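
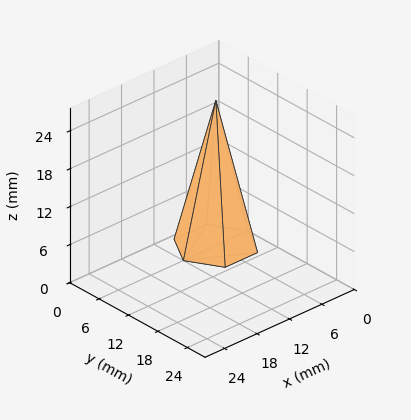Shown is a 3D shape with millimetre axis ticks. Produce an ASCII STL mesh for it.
Reading the render: the shape is a regular 6-sided pyramid, base circumscribed radius ≈ 6 mm, apex at z ≈ 23 mm (dimensions read to the nearest mm from the axis ticks). For the STL, each face is triangulated and given an outward normal.

solid part
  facet normal 0.0000 0.0000 -1.0000
    outer loop
      vertex 3.00 11.20 0.00
      vertex 9.00 11.20 0.00
      vertex 12.00 6.00 0.00
    endloop
  endfacet
  facet normal 0.0000 0.0000 -1.0000
    outer loop
      vertex 0.00 6.00 0.00
      vertex 3.00 11.20 0.00
      vertex 12.00 6.00 0.00
    endloop
  endfacet
  facet normal 0.0000 0.0000 -1.0000
    outer loop
      vertex 3.00 0.80 0.00
      vertex 0.00 6.00 0.00
      vertex 12.00 6.00 0.00
    endloop
  endfacet
  facet normal 0.0000 0.0000 -1.0000
    outer loop
      vertex 9.00 0.80 0.00
      vertex 3.00 0.80 0.00
      vertex 12.00 6.00 0.00
    endloop
  endfacet
  facet normal 0.8449 0.4874 0.2204
    outer loop
      vertex 12.00 6.00 0.00
      vertex 9.00 11.20 0.00
      vertex 6.00 6.00 23.00
    endloop
  endfacet
  facet normal 0.0000 0.9754 0.2205
    outer loop
      vertex 9.00 11.20 0.00
      vertex 3.00 11.20 0.00
      vertex 6.00 6.00 23.00
    endloop
  endfacet
  facet normal -0.8449 0.4874 0.2204
    outer loop
      vertex 3.00 11.20 0.00
      vertex 0.00 6.00 0.00
      vertex 6.00 6.00 23.00
    endloop
  endfacet
  facet normal -0.8449 -0.4874 0.2204
    outer loop
      vertex 0.00 6.00 0.00
      vertex 3.00 0.80 0.00
      vertex 6.00 6.00 23.00
    endloop
  endfacet
  facet normal 0.0000 -0.9754 0.2205
    outer loop
      vertex 3.00 0.80 0.00
      vertex 9.00 0.80 0.00
      vertex 6.00 6.00 23.00
    endloop
  endfacet
  facet normal 0.8449 -0.4874 0.2204
    outer loop
      vertex 9.00 0.80 0.00
      vertex 12.00 6.00 0.00
      vertex 6.00 6.00 23.00
    endloop
  endfacet
endsolid part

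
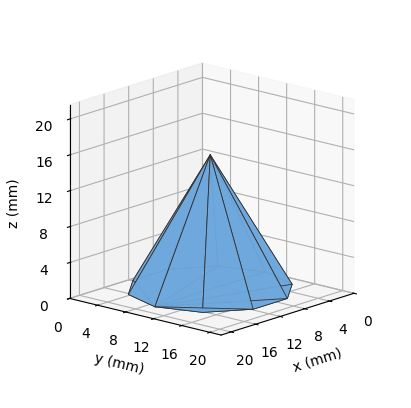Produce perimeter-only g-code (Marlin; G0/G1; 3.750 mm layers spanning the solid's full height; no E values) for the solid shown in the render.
Reading the render: the shape is a regular 10-sided pyramid, base circumscribed radius ≈ 9 mm, apex at z ≈ 15 mm (dimensions read to the nearest mm from the axis ticks). For the g-code, the solid's height is divided into equal slices at the stated Δz and each level perimeter traced with G1 moves after a G0 lift.

; perimeter-only toolpath
G21 ; units = mm
G90 ; absolute positioning
G28 ; home
; layer 1
G0 Z3.750
G0 X15.750 Y9.000
G1 X14.461 Y12.967
G1 X11.086 Y15.420
G1 X6.914 Y15.420
G1 X3.539 Y12.967
G1 X2.250 Y9.000
G1 X3.539 Y5.032
G1 X6.914 Y2.580
G1 X11.086 Y2.580
G1 X14.461 Y5.032
G1 X15.750 Y9.000
; layer 2
G0 Z7.500
G0 X13.500 Y9.000
G1 X12.640 Y11.645
G1 X10.390 Y13.280
G1 X7.610 Y13.280
G1 X5.359 Y11.645
G1 X4.500 Y9.000
G1 X5.359 Y6.355
G1 X7.610 Y4.720
G1 X10.390 Y4.720
G1 X12.640 Y6.355
G1 X13.500 Y9.000
; layer 3
G0 Z11.250
G0 X11.250 Y9.000
G1 X10.820 Y10.322
G1 X9.695 Y11.140
G1 X8.305 Y11.140
G1 X7.180 Y10.322
G1 X6.750 Y9.000
G1 X7.180 Y7.678
G1 X8.305 Y6.860
G1 X9.695 Y6.860
G1 X10.820 Y7.678
G1 X11.250 Y9.000
M2 ; end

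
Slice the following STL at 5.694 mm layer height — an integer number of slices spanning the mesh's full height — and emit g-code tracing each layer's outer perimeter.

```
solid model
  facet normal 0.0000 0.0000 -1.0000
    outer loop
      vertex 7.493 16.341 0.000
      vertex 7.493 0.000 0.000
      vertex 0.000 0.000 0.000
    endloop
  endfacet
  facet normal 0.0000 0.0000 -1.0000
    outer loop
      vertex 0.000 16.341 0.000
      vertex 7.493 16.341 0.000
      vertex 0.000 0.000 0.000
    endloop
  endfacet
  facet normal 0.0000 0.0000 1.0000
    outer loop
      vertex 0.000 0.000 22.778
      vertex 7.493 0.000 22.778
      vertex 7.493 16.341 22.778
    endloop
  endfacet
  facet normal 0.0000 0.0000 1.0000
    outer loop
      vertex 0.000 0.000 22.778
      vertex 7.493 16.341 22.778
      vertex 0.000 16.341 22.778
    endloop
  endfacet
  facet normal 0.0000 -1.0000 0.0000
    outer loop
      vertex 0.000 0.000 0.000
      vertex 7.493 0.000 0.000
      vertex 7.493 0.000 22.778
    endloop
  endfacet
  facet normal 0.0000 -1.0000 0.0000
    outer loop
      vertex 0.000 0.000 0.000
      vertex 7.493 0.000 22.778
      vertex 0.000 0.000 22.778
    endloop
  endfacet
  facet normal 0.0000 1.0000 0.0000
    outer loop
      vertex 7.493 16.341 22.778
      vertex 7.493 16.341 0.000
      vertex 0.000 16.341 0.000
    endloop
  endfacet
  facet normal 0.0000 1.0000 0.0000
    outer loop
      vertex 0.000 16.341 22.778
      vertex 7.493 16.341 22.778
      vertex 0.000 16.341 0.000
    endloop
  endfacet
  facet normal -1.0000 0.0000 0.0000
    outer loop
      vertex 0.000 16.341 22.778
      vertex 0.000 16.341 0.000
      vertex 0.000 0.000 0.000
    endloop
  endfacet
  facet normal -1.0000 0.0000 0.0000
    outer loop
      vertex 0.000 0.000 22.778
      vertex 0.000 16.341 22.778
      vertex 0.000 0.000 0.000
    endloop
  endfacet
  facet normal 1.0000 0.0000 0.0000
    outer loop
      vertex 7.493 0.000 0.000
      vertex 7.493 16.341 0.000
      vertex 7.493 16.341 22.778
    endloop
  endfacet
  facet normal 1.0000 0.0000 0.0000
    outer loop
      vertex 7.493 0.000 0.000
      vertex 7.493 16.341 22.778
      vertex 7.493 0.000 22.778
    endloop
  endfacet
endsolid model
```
; perimeter-only toolpath
G21 ; units = mm
G90 ; absolute positioning
G28 ; home
; layer 1
G0 Z5.694
G0 X0.000 Y0.000
G1 X7.493 Y0.000
G1 X7.493 Y16.341
G1 X0.000 Y16.341
G1 X0.000 Y0.000
; layer 2
G0 Z11.389
G0 X0.000 Y0.000
G1 X7.493 Y0.000
G1 X7.493 Y16.341
G1 X0.000 Y16.341
G1 X0.000 Y0.000
; layer 3
G0 Z17.084
G0 X0.000 Y0.000
G1 X7.493 Y0.000
G1 X7.493 Y16.341
G1 X0.000 Y16.341
G1 X0.000 Y0.000
; layer 4
G0 Z22.778
G0 X0.000 Y0.000
G1 X7.493 Y0.000
G1 X7.493 Y16.341
G1 X0.000 Y16.341
G1 X0.000 Y0.000
M2 ; end

The solid is a rectangular box, roughly 7.49 × 16.3 mm footprint and 22.8 mm tall. Slicing at Δz = 5.694 mm — 4 equal slices spanning the solid's height, so layer i sits at z = i·h/4 — gives 4 non-empty perimeters. Each is a 4-segment closed polygon; G0 lifts to the layer z and rapids to the start vertex, then G1 traces the edges.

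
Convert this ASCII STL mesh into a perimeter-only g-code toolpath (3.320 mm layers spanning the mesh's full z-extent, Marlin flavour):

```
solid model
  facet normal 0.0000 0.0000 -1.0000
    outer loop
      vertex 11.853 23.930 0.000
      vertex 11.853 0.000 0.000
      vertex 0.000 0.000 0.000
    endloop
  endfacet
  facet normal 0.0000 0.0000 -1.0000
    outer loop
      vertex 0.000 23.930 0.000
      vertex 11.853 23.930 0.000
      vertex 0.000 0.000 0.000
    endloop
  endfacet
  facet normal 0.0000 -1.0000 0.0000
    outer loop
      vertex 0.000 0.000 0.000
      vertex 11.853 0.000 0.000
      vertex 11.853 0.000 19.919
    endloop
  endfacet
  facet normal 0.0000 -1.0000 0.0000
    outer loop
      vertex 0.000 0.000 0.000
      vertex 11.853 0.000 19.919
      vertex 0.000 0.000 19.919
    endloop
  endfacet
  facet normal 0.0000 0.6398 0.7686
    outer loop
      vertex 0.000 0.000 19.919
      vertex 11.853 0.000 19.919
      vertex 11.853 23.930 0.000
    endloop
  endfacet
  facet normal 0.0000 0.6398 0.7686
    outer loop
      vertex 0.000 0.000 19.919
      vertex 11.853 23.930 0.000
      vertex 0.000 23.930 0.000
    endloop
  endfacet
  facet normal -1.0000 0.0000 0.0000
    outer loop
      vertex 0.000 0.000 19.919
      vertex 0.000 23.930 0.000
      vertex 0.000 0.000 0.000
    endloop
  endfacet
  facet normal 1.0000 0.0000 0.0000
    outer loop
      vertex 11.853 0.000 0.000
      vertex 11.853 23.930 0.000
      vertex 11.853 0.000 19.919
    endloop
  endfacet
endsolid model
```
; perimeter-only toolpath
G21 ; units = mm
G90 ; absolute positioning
G28 ; home
; layer 1
G0 Z3.320
G0 X0.000 Y0.000
G1 X11.853 Y0.000
G1 X11.853 Y19.942
G1 X0.000 Y19.942
G1 X0.000 Y0.000
; layer 2
G0 Z6.640
G0 X0.000 Y0.000
G1 X11.853 Y0.000
G1 X11.853 Y15.953
G1 X0.000 Y15.953
G1 X0.000 Y0.000
; layer 3
G0 Z9.960
G0 X0.000 Y0.000
G1 X11.853 Y0.000
G1 X11.853 Y11.965
G1 X0.000 Y11.965
G1 X0.000 Y0.000
; layer 4
G0 Z13.279
G0 X0.000 Y0.000
G1 X11.853 Y0.000
G1 X11.853 Y7.977
G1 X0.000 Y7.977
G1 X0.000 Y0.000
; layer 5
G0 Z16.599
G0 X0.000 Y0.000
G1 X11.853 Y0.000
G1 X11.853 Y3.988
G1 X0.000 Y3.988
G1 X0.000 Y0.000
M2 ; end

The solid is a wedge (ramp): 11.9 × 23.9 mm base, rising to 19.9 mm along the y=0 edge and sloping linearly to z=0 at y=23.9. Slicing at Δz = 3.320 mm — 6 equal slices spanning the solid's height, so layer i sits at z = i·h/6 — gives 5 non-empty perimeters. Each is a 4-segment closed polygon; G0 lifts to the layer z and rapids to the start vertex, then G1 traces the edges. The cross-section shrinks linearly with z (the slice at the apex is degenerate and omitted).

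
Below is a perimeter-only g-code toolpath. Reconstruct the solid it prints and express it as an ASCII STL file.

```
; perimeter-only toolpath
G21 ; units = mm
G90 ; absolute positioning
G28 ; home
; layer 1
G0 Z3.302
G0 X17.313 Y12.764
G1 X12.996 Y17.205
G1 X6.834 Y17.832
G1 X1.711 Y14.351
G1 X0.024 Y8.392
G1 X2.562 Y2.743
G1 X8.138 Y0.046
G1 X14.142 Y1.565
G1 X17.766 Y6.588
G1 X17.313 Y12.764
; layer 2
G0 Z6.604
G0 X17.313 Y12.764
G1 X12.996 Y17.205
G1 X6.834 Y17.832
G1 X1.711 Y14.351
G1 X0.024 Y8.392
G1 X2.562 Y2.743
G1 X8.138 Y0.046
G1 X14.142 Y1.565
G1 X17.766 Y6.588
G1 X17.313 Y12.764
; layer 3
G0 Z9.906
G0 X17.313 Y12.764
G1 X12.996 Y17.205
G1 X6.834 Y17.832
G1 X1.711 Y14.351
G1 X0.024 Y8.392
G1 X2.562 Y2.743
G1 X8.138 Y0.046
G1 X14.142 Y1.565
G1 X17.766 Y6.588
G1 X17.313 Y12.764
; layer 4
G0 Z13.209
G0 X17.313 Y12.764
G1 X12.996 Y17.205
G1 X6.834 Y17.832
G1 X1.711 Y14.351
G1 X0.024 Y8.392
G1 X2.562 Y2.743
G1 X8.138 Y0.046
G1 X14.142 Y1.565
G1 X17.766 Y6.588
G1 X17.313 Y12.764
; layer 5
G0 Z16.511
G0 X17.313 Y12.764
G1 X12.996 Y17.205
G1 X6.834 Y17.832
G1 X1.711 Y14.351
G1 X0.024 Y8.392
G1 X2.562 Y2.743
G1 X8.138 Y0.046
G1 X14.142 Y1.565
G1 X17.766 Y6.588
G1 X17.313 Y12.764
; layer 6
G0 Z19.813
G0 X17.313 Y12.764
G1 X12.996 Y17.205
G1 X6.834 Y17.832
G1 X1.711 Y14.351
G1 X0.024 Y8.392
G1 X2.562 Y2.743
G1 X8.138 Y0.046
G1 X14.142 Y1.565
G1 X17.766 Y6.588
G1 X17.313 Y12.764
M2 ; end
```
solid part
  facet normal 0.0000 0.0000 -1.0000
    outer loop
      vertex 6.834 17.832 0.000
      vertex 12.996 17.205 0.000
      vertex 17.313 12.764 0.000
    endloop
  endfacet
  facet normal 0.0000 0.0000 -1.0000
    outer loop
      vertex 1.711 14.351 0.000
      vertex 6.834 17.832 0.000
      vertex 17.313 12.764 0.000
    endloop
  endfacet
  facet normal 0.0000 0.0000 -1.0000
    outer loop
      vertex 0.024 8.392 0.000
      vertex 1.711 14.351 0.000
      vertex 17.313 12.764 0.000
    endloop
  endfacet
  facet normal 0.0000 0.0000 -1.0000
    outer loop
      vertex 2.562 2.743 0.000
      vertex 0.024 8.392 0.000
      vertex 17.313 12.764 0.000
    endloop
  endfacet
  facet normal 0.0000 0.0000 -1.0000
    outer loop
      vertex 8.138 0.046 0.000
      vertex 2.562 2.743 0.000
      vertex 17.313 12.764 0.000
    endloop
  endfacet
  facet normal 0.0000 0.0000 -1.0000
    outer loop
      vertex 14.142 1.565 0.000
      vertex 8.138 0.046 0.000
      vertex 17.313 12.764 0.000
    endloop
  endfacet
  facet normal 0.0000 0.0000 -1.0000
    outer loop
      vertex 17.766 6.588 0.000
      vertex 14.142 1.565 0.000
      vertex 17.313 12.764 0.000
    endloop
  endfacet
  facet normal 0.0000 0.0000 1.0000
    outer loop
      vertex 17.313 12.764 19.813
      vertex 12.996 17.205 19.813
      vertex 6.834 17.832 19.813
    endloop
  endfacet
  facet normal 0.0000 0.0000 1.0000
    outer loop
      vertex 17.313 12.764 19.813
      vertex 6.834 17.832 19.813
      vertex 1.711 14.351 19.813
    endloop
  endfacet
  facet normal 0.0000 0.0000 1.0000
    outer loop
      vertex 17.313 12.764 19.813
      vertex 1.711 14.351 19.813
      vertex 0.024 8.392 19.813
    endloop
  endfacet
  facet normal 0.0000 0.0000 1.0000
    outer loop
      vertex 17.313 12.764 19.813
      vertex 0.024 8.392 19.813
      vertex 2.562 2.743 19.813
    endloop
  endfacet
  facet normal 0.0000 0.0000 1.0000
    outer loop
      vertex 17.313 12.764 19.813
      vertex 2.562 2.743 19.813
      vertex 8.138 0.046 19.813
    endloop
  endfacet
  facet normal 0.0000 0.0000 1.0000
    outer loop
      vertex 17.313 12.764 19.813
      vertex 8.138 0.046 19.813
      vertex 14.142 1.565 19.813
    endloop
  endfacet
  facet normal 0.0000 0.0000 1.0000
    outer loop
      vertex 17.313 12.764 19.813
      vertex 14.142 1.565 19.813
      vertex 17.766 6.588 19.813
    endloop
  endfacet
  facet normal 0.7170 0.6970 0.0000
    outer loop
      vertex 17.313 12.764 0.000
      vertex 12.996 17.205 0.000
      vertex 12.996 17.205 19.813
    endloop
  endfacet
  facet normal 0.7170 0.6970 0.0000
    outer loop
      vertex 17.313 12.764 0.000
      vertex 12.996 17.205 19.813
      vertex 17.313 12.764 19.813
    endloop
  endfacet
  facet normal 0.1012 0.9949 0.0000
    outer loop
      vertex 12.996 17.205 0.000
      vertex 6.834 17.832 0.000
      vertex 6.834 17.832 19.813
    endloop
  endfacet
  facet normal 0.1012 0.9949 0.0000
    outer loop
      vertex 12.996 17.205 0.000
      vertex 6.834 17.832 19.813
      vertex 12.996 17.205 19.813
    endloop
  endfacet
  facet normal -0.5620 0.8271 0.0000
    outer loop
      vertex 6.834 17.832 0.000
      vertex 1.711 14.351 0.000
      vertex 1.711 14.351 19.813
    endloop
  endfacet
  facet normal -0.5620 0.8271 0.0000
    outer loop
      vertex 6.834 17.832 0.000
      vertex 1.711 14.351 19.813
      vertex 6.834 17.832 19.813
    endloop
  endfacet
  facet normal -0.9622 0.2724 0.0000
    outer loop
      vertex 1.711 14.351 0.000
      vertex 0.024 8.392 0.000
      vertex 0.024 8.392 19.813
    endloop
  endfacet
  facet normal -0.9622 0.2724 0.0000
    outer loop
      vertex 1.711 14.351 0.000
      vertex 0.024 8.392 19.813
      vertex 1.711 14.351 19.813
    endloop
  endfacet
  facet normal -0.9122 -0.4098 0.0000
    outer loop
      vertex 0.024 8.392 0.000
      vertex 2.562 2.743 0.000
      vertex 2.562 2.743 19.813
    endloop
  endfacet
  facet normal -0.9122 -0.4098 0.0000
    outer loop
      vertex 0.024 8.392 0.000
      vertex 2.562 2.743 19.813
      vertex 0.024 8.392 19.813
    endloop
  endfacet
  facet normal -0.4354 -0.9002 0.0000
    outer loop
      vertex 2.562 2.743 0.000
      vertex 8.138 0.046 0.000
      vertex 8.138 0.046 19.813
    endloop
  endfacet
  facet normal -0.4354 -0.9002 0.0000
    outer loop
      vertex 2.562 2.743 0.000
      vertex 8.138 0.046 19.813
      vertex 2.562 2.743 19.813
    endloop
  endfacet
  facet normal 0.2453 -0.9695 0.0000
    outer loop
      vertex 8.138 0.046 0.000
      vertex 14.142 1.565 0.000
      vertex 14.142 1.565 19.813
    endloop
  endfacet
  facet normal 0.2453 -0.9695 0.0000
    outer loop
      vertex 8.138 0.046 0.000
      vertex 14.142 1.565 19.813
      vertex 8.138 0.046 19.813
    endloop
  endfacet
  facet normal 0.8110 -0.5851 0.0000
    outer loop
      vertex 14.142 1.565 0.000
      vertex 17.766 6.588 0.000
      vertex 17.766 6.588 19.813
    endloop
  endfacet
  facet normal 0.8110 -0.5851 0.0000
    outer loop
      vertex 14.142 1.565 0.000
      vertex 17.766 6.588 19.813
      vertex 14.142 1.565 19.813
    endloop
  endfacet
  facet normal 0.9973 0.0732 0.0000
    outer loop
      vertex 17.766 6.588 0.000
      vertex 17.313 12.764 0.000
      vertex 17.313 12.764 19.813
    endloop
  endfacet
  facet normal 0.9973 0.0732 0.0000
    outer loop
      vertex 17.766 6.588 0.000
      vertex 17.313 12.764 19.813
      vertex 17.766 6.588 19.813
    endloop
  endfacet
endsolid part

The G0 Z moves step by Δz≈3.302 mm. Every layer's G1 loop is the same polygon, so the solid is a straight extrusion of it from z=0 to z≈19.8. Closing with flat bottom and top caps and triangulating gives 32 facets — a regular 9-sided prism (a cylinder approximated with 9 flat sides), circumscribed radius ≈ 9.05 mm, height ≈ 19.8 mm.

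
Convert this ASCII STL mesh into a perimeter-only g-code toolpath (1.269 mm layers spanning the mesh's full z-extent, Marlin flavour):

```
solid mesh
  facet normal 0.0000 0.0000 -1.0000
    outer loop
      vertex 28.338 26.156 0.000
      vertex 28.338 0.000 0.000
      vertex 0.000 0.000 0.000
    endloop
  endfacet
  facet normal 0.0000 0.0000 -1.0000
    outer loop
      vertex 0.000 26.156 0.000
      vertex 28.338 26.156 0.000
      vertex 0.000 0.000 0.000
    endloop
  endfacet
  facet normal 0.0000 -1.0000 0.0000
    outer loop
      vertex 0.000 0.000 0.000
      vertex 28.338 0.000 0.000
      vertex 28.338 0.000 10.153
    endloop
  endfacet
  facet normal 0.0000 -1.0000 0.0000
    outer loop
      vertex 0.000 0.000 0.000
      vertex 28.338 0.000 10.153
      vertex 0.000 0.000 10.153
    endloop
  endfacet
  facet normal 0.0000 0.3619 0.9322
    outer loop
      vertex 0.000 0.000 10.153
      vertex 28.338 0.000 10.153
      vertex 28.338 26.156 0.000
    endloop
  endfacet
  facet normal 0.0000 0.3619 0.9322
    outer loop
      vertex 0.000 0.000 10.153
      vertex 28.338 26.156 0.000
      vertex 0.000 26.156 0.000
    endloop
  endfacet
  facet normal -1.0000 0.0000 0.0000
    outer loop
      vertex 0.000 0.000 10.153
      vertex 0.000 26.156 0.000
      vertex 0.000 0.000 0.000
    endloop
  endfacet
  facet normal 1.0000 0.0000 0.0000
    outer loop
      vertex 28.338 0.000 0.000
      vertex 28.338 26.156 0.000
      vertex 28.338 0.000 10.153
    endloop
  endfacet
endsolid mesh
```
; perimeter-only toolpath
G21 ; units = mm
G90 ; absolute positioning
G28 ; home
; layer 1
G0 Z1.269
G0 X0.000 Y0.000
G1 X28.338 Y0.000
G1 X28.338 Y22.886
G1 X0.000 Y22.886
G1 X0.000 Y0.000
; layer 2
G0 Z2.538
G0 X0.000 Y0.000
G1 X28.338 Y0.000
G1 X28.338 Y19.617
G1 X0.000 Y19.617
G1 X0.000 Y0.000
; layer 3
G0 Z3.807
G0 X0.000 Y0.000
G1 X28.338 Y0.000
G1 X28.338 Y16.348
G1 X0.000 Y16.348
G1 X0.000 Y0.000
; layer 4
G0 Z5.077
G0 X0.000 Y0.000
G1 X28.338 Y0.000
G1 X28.338 Y13.078
G1 X0.000 Y13.078
G1 X0.000 Y0.000
; layer 5
G0 Z6.346
G0 X0.000 Y0.000
G1 X28.338 Y0.000
G1 X28.338 Y9.808
G1 X0.000 Y9.808
G1 X0.000 Y0.000
; layer 6
G0 Z7.615
G0 X0.000 Y0.000
G1 X28.338 Y0.000
G1 X28.338 Y6.539
G1 X0.000 Y6.539
G1 X0.000 Y0.000
; layer 7
G0 Z8.884
G0 X0.000 Y0.000
G1 X28.338 Y0.000
G1 X28.338 Y3.270
G1 X0.000 Y3.270
G1 X0.000 Y0.000
M2 ; end

The solid is a wedge (ramp): 28.3 × 26.2 mm base, rising to 10.2 mm along the y=0 edge and sloping linearly to z=0 at y=26.2. Slicing at Δz = 1.269 mm — 8 equal slices spanning the solid's height, so layer i sits at z = i·h/8 — gives 7 non-empty perimeters. Each is a 4-segment closed polygon; G0 lifts to the layer z and rapids to the start vertex, then G1 traces the edges. The cross-section shrinks linearly with z (the slice at the apex is degenerate and omitted).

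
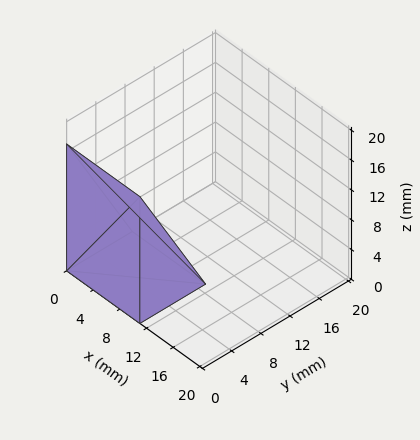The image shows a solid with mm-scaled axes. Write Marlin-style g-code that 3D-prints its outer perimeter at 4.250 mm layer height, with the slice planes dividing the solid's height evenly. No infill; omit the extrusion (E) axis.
Reading the render: the shape is a wedge (ramp): 11 × 9 mm base, rising to 17 mm along the y=0 edge and sloping linearly to z=0 at y=9 (dimensions read to the nearest mm from the axis ticks). For the g-code, the solid's height is divided into equal slices at the stated Δz and each level perimeter traced with G1 moves after a G0 lift.

; perimeter-only toolpath
G21 ; units = mm
G90 ; absolute positioning
G28 ; home
; layer 1
G0 Z4.250
G0 X0.000 Y0.000
G1 X11.000 Y0.000
G1 X11.000 Y6.750
G1 X0.000 Y6.750
G1 X0.000 Y0.000
; layer 2
G0 Z8.500
G0 X0.000 Y0.000
G1 X11.000 Y0.000
G1 X11.000 Y4.500
G1 X0.000 Y4.500
G1 X0.000 Y0.000
; layer 3
G0 Z12.750
G0 X0.000 Y0.000
G1 X11.000 Y0.000
G1 X11.000 Y2.250
G1 X0.000 Y2.250
G1 X0.000 Y0.000
M2 ; end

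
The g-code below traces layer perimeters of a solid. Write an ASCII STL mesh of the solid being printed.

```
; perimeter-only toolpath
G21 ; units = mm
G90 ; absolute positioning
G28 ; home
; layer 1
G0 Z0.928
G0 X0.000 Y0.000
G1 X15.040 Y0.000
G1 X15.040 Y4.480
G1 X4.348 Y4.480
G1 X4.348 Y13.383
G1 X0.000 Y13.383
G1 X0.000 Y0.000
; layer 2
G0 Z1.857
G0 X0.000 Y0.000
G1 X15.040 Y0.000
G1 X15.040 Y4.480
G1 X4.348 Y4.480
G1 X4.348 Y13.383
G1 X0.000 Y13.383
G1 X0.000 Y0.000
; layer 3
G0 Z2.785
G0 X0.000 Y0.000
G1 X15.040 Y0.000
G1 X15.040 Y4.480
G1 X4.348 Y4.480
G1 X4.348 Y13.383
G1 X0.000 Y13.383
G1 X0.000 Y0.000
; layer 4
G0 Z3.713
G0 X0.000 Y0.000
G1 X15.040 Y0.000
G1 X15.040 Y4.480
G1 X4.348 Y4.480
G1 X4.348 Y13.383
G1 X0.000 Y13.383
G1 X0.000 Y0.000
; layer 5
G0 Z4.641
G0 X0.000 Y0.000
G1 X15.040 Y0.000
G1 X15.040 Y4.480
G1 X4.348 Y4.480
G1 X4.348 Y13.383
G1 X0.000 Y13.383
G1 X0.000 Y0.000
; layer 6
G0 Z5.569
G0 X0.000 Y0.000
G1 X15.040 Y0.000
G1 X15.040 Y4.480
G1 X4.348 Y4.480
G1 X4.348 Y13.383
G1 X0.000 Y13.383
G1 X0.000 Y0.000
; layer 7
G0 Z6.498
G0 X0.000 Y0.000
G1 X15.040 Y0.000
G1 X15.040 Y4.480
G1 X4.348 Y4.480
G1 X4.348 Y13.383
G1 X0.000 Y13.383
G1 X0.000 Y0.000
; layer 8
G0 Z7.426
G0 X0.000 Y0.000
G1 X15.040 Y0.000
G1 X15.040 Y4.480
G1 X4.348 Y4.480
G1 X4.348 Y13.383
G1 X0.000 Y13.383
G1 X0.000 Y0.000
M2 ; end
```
solid part
  facet normal 0.0000 0.0000 -1.0000
    outer loop
      vertex 15.040 4.480 0.000
      vertex 15.040 0.000 0.000
      vertex 0.000 0.000 0.000
    endloop
  endfacet
  facet normal 0.0000 0.0000 -1.0000
    outer loop
      vertex 4.348 4.480 0.000
      vertex 15.040 4.480 0.000
      vertex 0.000 0.000 0.000
    endloop
  endfacet
  facet normal 0.0000 0.0000 -1.0000
    outer loop
      vertex 4.348 13.383 0.000
      vertex 4.348 4.480 0.000
      vertex 0.000 0.000 0.000
    endloop
  endfacet
  facet normal 0.0000 0.0000 -1.0000
    outer loop
      vertex 0.000 13.383 0.000
      vertex 4.348 13.383 0.000
      vertex 0.000 0.000 0.000
    endloop
  endfacet
  facet normal 0.0000 0.0000 1.0000
    outer loop
      vertex 0.000 0.000 7.426
      vertex 15.040 0.000 7.426
      vertex 15.040 4.480 7.426
    endloop
  endfacet
  facet normal 0.0000 0.0000 1.0000
    outer loop
      vertex 0.000 0.000 7.426
      vertex 15.040 4.480 7.426
      vertex 4.348 4.480 7.426
    endloop
  endfacet
  facet normal 0.0000 0.0000 1.0000
    outer loop
      vertex 0.000 0.000 7.426
      vertex 4.348 4.480 7.426
      vertex 4.348 13.383 7.426
    endloop
  endfacet
  facet normal 0.0000 0.0000 1.0000
    outer loop
      vertex 0.000 0.000 7.426
      vertex 4.348 13.383 7.426
      vertex 0.000 13.383 7.426
    endloop
  endfacet
  facet normal 0.0000 -1.0000 0.0000
    outer loop
      vertex 0.000 0.000 0.000
      vertex 15.040 0.000 0.000
      vertex 15.040 0.000 7.426
    endloop
  endfacet
  facet normal 0.0000 -1.0000 0.0000
    outer loop
      vertex 0.000 0.000 0.000
      vertex 15.040 0.000 7.426
      vertex 0.000 0.000 7.426
    endloop
  endfacet
  facet normal 1.0000 0.0000 0.0000
    outer loop
      vertex 15.040 0.000 0.000
      vertex 15.040 4.480 0.000
      vertex 15.040 4.480 7.426
    endloop
  endfacet
  facet normal 1.0000 0.0000 0.0000
    outer loop
      vertex 15.040 0.000 0.000
      vertex 15.040 4.480 7.426
      vertex 15.040 0.000 7.426
    endloop
  endfacet
  facet normal 0.0000 1.0000 0.0000
    outer loop
      vertex 15.040 4.480 0.000
      vertex 4.348 4.480 0.000
      vertex 4.348 4.480 7.426
    endloop
  endfacet
  facet normal 0.0000 1.0000 0.0000
    outer loop
      vertex 15.040 4.480 0.000
      vertex 4.348 4.480 7.426
      vertex 15.040 4.480 7.426
    endloop
  endfacet
  facet normal 1.0000 0.0000 0.0000
    outer loop
      vertex 4.348 4.480 0.000
      vertex 4.348 13.383 0.000
      vertex 4.348 13.383 7.426
    endloop
  endfacet
  facet normal 1.0000 0.0000 0.0000
    outer loop
      vertex 4.348 4.480 0.000
      vertex 4.348 13.383 7.426
      vertex 4.348 4.480 7.426
    endloop
  endfacet
  facet normal 0.0000 1.0000 0.0000
    outer loop
      vertex 4.348 13.383 0.000
      vertex 0.000 13.383 0.000
      vertex 0.000 13.383 7.426
    endloop
  endfacet
  facet normal 0.0000 1.0000 0.0000
    outer loop
      vertex 4.348 13.383 0.000
      vertex 0.000 13.383 7.426
      vertex 4.348 13.383 7.426
    endloop
  endfacet
  facet normal -1.0000 0.0000 0.0000
    outer loop
      vertex 0.000 13.383 0.000
      vertex 0.000 0.000 0.000
      vertex 0.000 0.000 7.426
    endloop
  endfacet
  facet normal -1.0000 0.0000 0.0000
    outer loop
      vertex 0.000 13.383 0.000
      vertex 0.000 0.000 7.426
      vertex 0.000 13.383 7.426
    endloop
  endfacet
endsolid part

The G0 Z moves step by Δz≈0.928 mm. Every layer's G1 loop is the same polygon, so the solid is a straight extrusion of it from z=0 to z≈7.43. Closing with flat bottom and top caps and triangulating gives 20 facets — an L-shaped prism: outer 15 × 13.4 mm, arm thicknesses ≈ 4.48 mm (horizontal) and 4.35 mm (vertical), extruded 7.43 mm in z.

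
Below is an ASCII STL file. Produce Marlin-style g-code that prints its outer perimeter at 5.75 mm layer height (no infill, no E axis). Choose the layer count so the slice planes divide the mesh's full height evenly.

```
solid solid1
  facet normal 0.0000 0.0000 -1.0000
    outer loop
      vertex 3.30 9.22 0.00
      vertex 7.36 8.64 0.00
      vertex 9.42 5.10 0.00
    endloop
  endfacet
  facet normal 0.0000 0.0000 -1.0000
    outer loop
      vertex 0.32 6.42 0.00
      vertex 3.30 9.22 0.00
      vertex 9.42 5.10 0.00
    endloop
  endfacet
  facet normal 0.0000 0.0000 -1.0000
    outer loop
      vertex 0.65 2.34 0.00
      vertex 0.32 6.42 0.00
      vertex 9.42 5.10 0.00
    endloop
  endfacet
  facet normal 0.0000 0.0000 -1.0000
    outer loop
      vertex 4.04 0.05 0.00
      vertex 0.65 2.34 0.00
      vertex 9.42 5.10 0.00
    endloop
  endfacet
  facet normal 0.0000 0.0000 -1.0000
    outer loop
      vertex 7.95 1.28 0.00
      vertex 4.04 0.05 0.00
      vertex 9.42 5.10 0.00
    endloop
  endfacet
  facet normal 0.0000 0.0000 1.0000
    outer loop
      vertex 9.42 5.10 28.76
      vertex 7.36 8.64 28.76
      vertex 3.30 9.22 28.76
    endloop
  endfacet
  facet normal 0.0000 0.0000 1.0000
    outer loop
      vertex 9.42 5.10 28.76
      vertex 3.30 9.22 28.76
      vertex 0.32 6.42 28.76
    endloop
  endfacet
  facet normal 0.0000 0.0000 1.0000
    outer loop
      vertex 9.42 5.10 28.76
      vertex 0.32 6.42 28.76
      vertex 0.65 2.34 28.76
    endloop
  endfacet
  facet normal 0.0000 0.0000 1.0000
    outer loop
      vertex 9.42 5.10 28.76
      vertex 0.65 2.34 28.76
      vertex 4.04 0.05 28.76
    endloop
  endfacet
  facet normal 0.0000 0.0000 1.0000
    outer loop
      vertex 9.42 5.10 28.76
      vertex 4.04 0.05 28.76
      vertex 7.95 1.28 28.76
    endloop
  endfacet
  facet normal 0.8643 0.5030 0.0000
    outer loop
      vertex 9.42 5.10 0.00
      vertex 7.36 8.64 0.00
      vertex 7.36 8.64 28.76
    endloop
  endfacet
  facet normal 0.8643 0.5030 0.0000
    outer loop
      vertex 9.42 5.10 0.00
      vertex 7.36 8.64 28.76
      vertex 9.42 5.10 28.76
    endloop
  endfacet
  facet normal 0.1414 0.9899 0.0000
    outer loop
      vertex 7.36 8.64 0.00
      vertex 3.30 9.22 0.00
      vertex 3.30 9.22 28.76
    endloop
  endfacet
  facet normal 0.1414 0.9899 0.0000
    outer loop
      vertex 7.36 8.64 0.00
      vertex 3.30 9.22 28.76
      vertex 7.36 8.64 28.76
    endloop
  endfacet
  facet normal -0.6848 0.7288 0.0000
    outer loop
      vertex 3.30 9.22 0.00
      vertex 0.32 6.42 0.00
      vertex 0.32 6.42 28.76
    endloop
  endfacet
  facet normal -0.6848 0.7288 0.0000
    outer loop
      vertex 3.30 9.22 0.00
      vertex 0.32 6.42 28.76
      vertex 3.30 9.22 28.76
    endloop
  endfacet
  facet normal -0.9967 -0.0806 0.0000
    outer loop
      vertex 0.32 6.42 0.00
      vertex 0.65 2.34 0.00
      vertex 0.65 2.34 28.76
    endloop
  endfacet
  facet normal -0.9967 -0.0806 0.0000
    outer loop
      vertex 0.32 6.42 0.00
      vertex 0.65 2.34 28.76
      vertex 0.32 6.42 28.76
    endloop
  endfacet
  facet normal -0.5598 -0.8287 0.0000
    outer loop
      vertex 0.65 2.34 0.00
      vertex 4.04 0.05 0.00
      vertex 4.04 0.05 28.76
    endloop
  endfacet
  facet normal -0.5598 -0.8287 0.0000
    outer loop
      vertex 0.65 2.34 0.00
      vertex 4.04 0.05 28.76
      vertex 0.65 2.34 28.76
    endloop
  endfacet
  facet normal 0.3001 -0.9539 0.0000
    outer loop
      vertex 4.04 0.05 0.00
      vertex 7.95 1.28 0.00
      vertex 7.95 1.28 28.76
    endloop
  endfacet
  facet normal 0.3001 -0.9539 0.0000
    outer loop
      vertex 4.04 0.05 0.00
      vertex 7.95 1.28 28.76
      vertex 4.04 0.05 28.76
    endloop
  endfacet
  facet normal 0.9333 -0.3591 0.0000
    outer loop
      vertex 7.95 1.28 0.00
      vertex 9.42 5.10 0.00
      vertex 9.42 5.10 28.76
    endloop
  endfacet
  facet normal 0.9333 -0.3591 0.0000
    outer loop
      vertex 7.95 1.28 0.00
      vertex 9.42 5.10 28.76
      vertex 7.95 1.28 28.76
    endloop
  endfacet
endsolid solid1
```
; perimeter-only toolpath
G21 ; units = mm
G90 ; absolute positioning
G28 ; home
; layer 1
G0 Z5.75
G0 X9.42 Y5.10
G1 X7.36 Y8.64
G1 X3.30 Y9.22
G1 X0.32 Y6.42
G1 X0.65 Y2.34
G1 X4.04 Y0.05
G1 X7.95 Y1.28
G1 X9.42 Y5.10
; layer 2
G0 Z11.50
G0 X9.42 Y5.10
G1 X7.36 Y8.64
G1 X3.30 Y9.22
G1 X0.32 Y6.42
G1 X0.65 Y2.34
G1 X4.04 Y0.05
G1 X7.95 Y1.28
G1 X9.42 Y5.10
; layer 3
G0 Z17.26
G0 X9.42 Y5.10
G1 X7.36 Y8.64
G1 X3.30 Y9.22
G1 X0.32 Y6.42
G1 X0.65 Y2.34
G1 X4.04 Y0.05
G1 X7.95 Y1.28
G1 X9.42 Y5.10
; layer 4
G0 Z23.01
G0 X9.42 Y5.10
G1 X7.36 Y8.64
G1 X3.30 Y9.22
G1 X0.32 Y6.42
G1 X0.65 Y2.34
G1 X4.04 Y0.05
G1 X7.95 Y1.28
G1 X9.42 Y5.10
; layer 5
G0 Z28.76
G0 X9.42 Y5.10
G1 X7.36 Y8.64
G1 X3.30 Y9.22
G1 X0.32 Y6.42
G1 X0.65 Y2.34
G1 X4.04 Y0.05
G1 X7.95 Y1.28
G1 X9.42 Y5.10
M2 ; end

The solid is a regular 7-sided prism (a cylinder approximated with 7 flat sides), circumscribed radius ≈ 4.72 mm, height ≈ 28.8 mm. Slicing at Δz = 5.75 mm — 5 equal slices spanning the solid's height, so layer i sits at z = i·h/5 — gives 5 non-empty perimeters. Each is a 7-segment closed polygon; G0 lifts to the layer z and rapids to the start vertex, then G1 traces the edges.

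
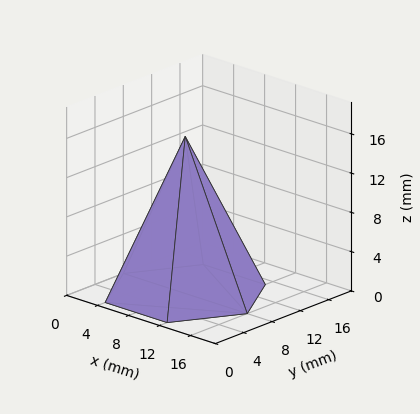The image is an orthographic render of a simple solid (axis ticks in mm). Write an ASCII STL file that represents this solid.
Reading the render: the shape is a regular 6-sided pyramid, base circumscribed radius ≈ 8 mm, apex at z ≈ 16 mm (dimensions read to the nearest mm from the axis ticks). For the STL, each face is triangulated and given an outward normal.

solid part
  facet normal 0.0000 0.0000 -1.0000
    outer loop
      vertex 4.000 14.928 0.000
      vertex 12.000 14.928 0.000
      vertex 16.000 8.000 0.000
    endloop
  endfacet
  facet normal 0.0000 0.0000 -1.0000
    outer loop
      vertex 0.000 8.000 0.000
      vertex 4.000 14.928 0.000
      vertex 16.000 8.000 0.000
    endloop
  endfacet
  facet normal 0.0000 0.0000 -1.0000
    outer loop
      vertex 4.000 1.072 0.000
      vertex 0.000 8.000 0.000
      vertex 16.000 8.000 0.000
    endloop
  endfacet
  facet normal 0.0000 0.0000 -1.0000
    outer loop
      vertex 12.000 1.072 0.000
      vertex 4.000 1.072 0.000
      vertex 16.000 8.000 0.000
    endloop
  endfacet
  facet normal 0.7947 0.4588 0.3974
    outer loop
      vertex 16.000 8.000 0.000
      vertex 12.000 14.928 0.000
      vertex 8.000 8.000 16.000
    endloop
  endfacet
  facet normal 0.0000 0.9177 0.3973
    outer loop
      vertex 12.000 14.928 0.000
      vertex 4.000 14.928 0.000
      vertex 8.000 8.000 16.000
    endloop
  endfacet
  facet normal -0.7947 0.4588 0.3974
    outer loop
      vertex 4.000 14.928 0.000
      vertex 0.000 8.000 0.000
      vertex 8.000 8.000 16.000
    endloop
  endfacet
  facet normal -0.7947 -0.4588 0.3974
    outer loop
      vertex 0.000 8.000 0.000
      vertex 4.000 1.072 0.000
      vertex 8.000 8.000 16.000
    endloop
  endfacet
  facet normal 0.0000 -0.9177 0.3973
    outer loop
      vertex 4.000 1.072 0.000
      vertex 12.000 1.072 0.000
      vertex 8.000 8.000 16.000
    endloop
  endfacet
  facet normal 0.7947 -0.4588 0.3974
    outer loop
      vertex 12.000 1.072 0.000
      vertex 16.000 8.000 0.000
      vertex 8.000 8.000 16.000
    endloop
  endfacet
endsolid part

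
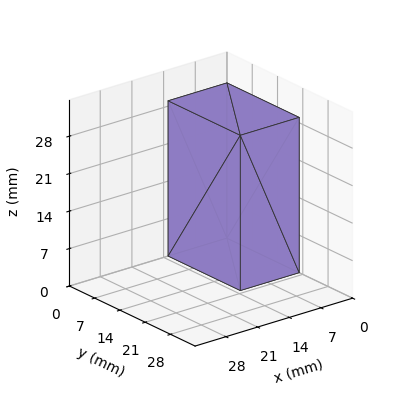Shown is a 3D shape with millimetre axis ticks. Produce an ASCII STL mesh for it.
Reading the render: the shape is a rectangular box, roughly 13 × 20 mm footprint and 29 mm tall (dimensions read to the nearest mm from the axis ticks). For the STL, each face is triangulated and given an outward normal.

solid part
  facet normal 0.0000 0.0000 -1.0000
    outer loop
      vertex 13.000 20.000 0.000
      vertex 13.000 0.000 0.000
      vertex 0.000 0.000 0.000
    endloop
  endfacet
  facet normal 0.0000 0.0000 -1.0000
    outer loop
      vertex 0.000 20.000 0.000
      vertex 13.000 20.000 0.000
      vertex 0.000 0.000 0.000
    endloop
  endfacet
  facet normal 0.0000 0.0000 1.0000
    outer loop
      vertex 0.000 0.000 29.000
      vertex 13.000 0.000 29.000
      vertex 13.000 20.000 29.000
    endloop
  endfacet
  facet normal 0.0000 0.0000 1.0000
    outer loop
      vertex 0.000 0.000 29.000
      vertex 13.000 20.000 29.000
      vertex 0.000 20.000 29.000
    endloop
  endfacet
  facet normal 0.0000 -1.0000 0.0000
    outer loop
      vertex 0.000 0.000 0.000
      vertex 13.000 0.000 0.000
      vertex 13.000 0.000 29.000
    endloop
  endfacet
  facet normal 0.0000 -1.0000 0.0000
    outer loop
      vertex 0.000 0.000 0.000
      vertex 13.000 0.000 29.000
      vertex 0.000 0.000 29.000
    endloop
  endfacet
  facet normal 0.0000 1.0000 0.0000
    outer loop
      vertex 13.000 20.000 29.000
      vertex 13.000 20.000 0.000
      vertex 0.000 20.000 0.000
    endloop
  endfacet
  facet normal 0.0000 1.0000 0.0000
    outer loop
      vertex 0.000 20.000 29.000
      vertex 13.000 20.000 29.000
      vertex 0.000 20.000 0.000
    endloop
  endfacet
  facet normal -1.0000 0.0000 0.0000
    outer loop
      vertex 0.000 20.000 29.000
      vertex 0.000 20.000 0.000
      vertex 0.000 0.000 0.000
    endloop
  endfacet
  facet normal -1.0000 0.0000 0.0000
    outer loop
      vertex 0.000 0.000 29.000
      vertex 0.000 20.000 29.000
      vertex 0.000 0.000 0.000
    endloop
  endfacet
  facet normal 1.0000 0.0000 0.0000
    outer loop
      vertex 13.000 0.000 0.000
      vertex 13.000 20.000 0.000
      vertex 13.000 20.000 29.000
    endloop
  endfacet
  facet normal 1.0000 0.0000 0.0000
    outer loop
      vertex 13.000 0.000 0.000
      vertex 13.000 20.000 29.000
      vertex 13.000 0.000 29.000
    endloop
  endfacet
endsolid part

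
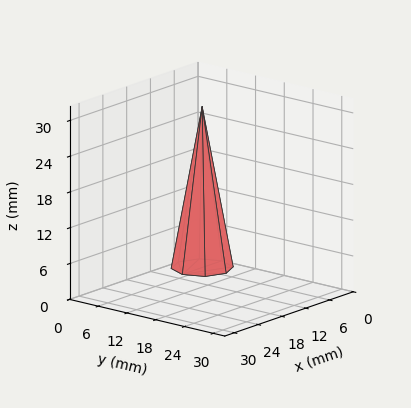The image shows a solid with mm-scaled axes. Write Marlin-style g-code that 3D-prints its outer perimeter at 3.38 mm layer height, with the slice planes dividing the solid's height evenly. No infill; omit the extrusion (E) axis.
Reading the render: the shape is a regular 8-sided pyramid, base circumscribed radius ≈ 5 mm, apex at z ≈ 27 mm (dimensions read to the nearest mm from the axis ticks). For the g-code, the solid's height is divided into equal slices at the stated Δz and each level perimeter traced with G1 moves after a G0 lift.

; perimeter-only toolpath
G21 ; units = mm
G90 ; absolute positioning
G28 ; home
; layer 1
G0 Z3.38
G0 X9.38 Y5.00
G1 X8.10 Y8.10
G1 X5.00 Y9.38
G1 X1.90 Y8.10
G1 X0.62 Y5.00
G1 X1.90 Y1.90
G1 X5.00 Y0.62
G1 X8.10 Y1.90
G1 X9.38 Y5.00
; layer 2
G0 Z6.75
G0 X8.75 Y5.00
G1 X7.65 Y7.65
G1 X5.00 Y8.75
G1 X2.34 Y7.65
G1 X1.25 Y5.00
G1 X2.34 Y2.34
G1 X5.00 Y1.25
G1 X7.65 Y2.34
G1 X8.75 Y5.00
; layer 3
G0 Z10.12
G0 X8.12 Y5.00
G1 X7.21 Y7.21
G1 X5.00 Y8.12
G1 X2.79 Y7.21
G1 X1.88 Y5.00
G1 X2.79 Y2.79
G1 X5.00 Y1.88
G1 X7.21 Y2.79
G1 X8.12 Y5.00
; layer 4
G0 Z13.50
G0 X7.50 Y5.00
G1 X6.77 Y6.77
G1 X5.00 Y7.50
G1 X3.23 Y6.77
G1 X2.50 Y5.00
G1 X3.23 Y3.23
G1 X5.00 Y2.50
G1 X6.77 Y3.23
G1 X7.50 Y5.00
; layer 5
G0 Z16.88
G0 X6.88 Y5.00
G1 X6.33 Y6.33
G1 X5.00 Y6.88
G1 X3.67 Y6.33
G1 X3.12 Y5.00
G1 X3.67 Y3.67
G1 X5.00 Y3.12
G1 X6.33 Y3.67
G1 X6.88 Y5.00
; layer 6
G0 Z20.25
G0 X6.25 Y5.00
G1 X5.88 Y5.88
G1 X5.00 Y6.25
G1 X4.12 Y5.88
G1 X3.75 Y5.00
G1 X4.12 Y4.12
G1 X5.00 Y3.75
G1 X5.88 Y4.12
G1 X6.25 Y5.00
; layer 7
G0 Z23.62
G0 X5.62 Y5.00
G1 X5.44 Y5.44
G1 X5.00 Y5.62
G1 X4.56 Y5.44
G1 X4.38 Y5.00
G1 X4.56 Y4.56
G1 X5.00 Y4.38
G1 X5.44 Y4.56
G1 X5.62 Y5.00
M2 ; end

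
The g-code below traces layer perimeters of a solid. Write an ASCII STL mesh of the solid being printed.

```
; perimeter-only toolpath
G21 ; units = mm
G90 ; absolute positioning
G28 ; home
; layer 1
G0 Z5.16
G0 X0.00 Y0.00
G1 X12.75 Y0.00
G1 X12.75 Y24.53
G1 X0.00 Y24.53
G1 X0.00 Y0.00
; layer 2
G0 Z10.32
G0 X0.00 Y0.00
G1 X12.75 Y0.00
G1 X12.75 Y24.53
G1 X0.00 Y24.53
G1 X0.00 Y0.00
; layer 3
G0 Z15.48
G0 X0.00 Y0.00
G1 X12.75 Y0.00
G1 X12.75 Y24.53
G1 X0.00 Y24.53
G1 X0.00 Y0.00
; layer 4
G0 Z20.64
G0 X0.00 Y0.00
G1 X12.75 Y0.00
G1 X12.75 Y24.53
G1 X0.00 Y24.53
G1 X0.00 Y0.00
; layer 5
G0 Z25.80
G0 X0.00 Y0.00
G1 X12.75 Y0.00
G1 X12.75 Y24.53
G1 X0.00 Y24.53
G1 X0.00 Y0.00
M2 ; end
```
solid part
  facet normal 0.0000 0.0000 -1.0000
    outer loop
      vertex 12.75 24.53 0.00
      vertex 12.75 0.00 0.00
      vertex 0.00 0.00 0.00
    endloop
  endfacet
  facet normal 0.0000 0.0000 -1.0000
    outer loop
      vertex 0.00 24.53 0.00
      vertex 12.75 24.53 0.00
      vertex 0.00 0.00 0.00
    endloop
  endfacet
  facet normal 0.0000 0.0000 1.0000
    outer loop
      vertex 0.00 0.00 25.80
      vertex 12.75 0.00 25.80
      vertex 12.75 24.53 25.80
    endloop
  endfacet
  facet normal 0.0000 0.0000 1.0000
    outer loop
      vertex 0.00 0.00 25.80
      vertex 12.75 24.53 25.80
      vertex 0.00 24.53 25.80
    endloop
  endfacet
  facet normal 0.0000 -1.0000 0.0000
    outer loop
      vertex 0.00 0.00 0.00
      vertex 12.75 0.00 0.00
      vertex 12.75 0.00 25.80
    endloop
  endfacet
  facet normal 0.0000 -1.0000 0.0000
    outer loop
      vertex 0.00 0.00 0.00
      vertex 12.75 0.00 25.80
      vertex 0.00 0.00 25.80
    endloop
  endfacet
  facet normal 0.0000 1.0000 0.0000
    outer loop
      vertex 12.75 24.53 25.80
      vertex 12.75 24.53 0.00
      vertex 0.00 24.53 0.00
    endloop
  endfacet
  facet normal 0.0000 1.0000 0.0000
    outer loop
      vertex 0.00 24.53 25.80
      vertex 12.75 24.53 25.80
      vertex 0.00 24.53 0.00
    endloop
  endfacet
  facet normal -1.0000 0.0000 0.0000
    outer loop
      vertex 0.00 24.53 25.80
      vertex 0.00 24.53 0.00
      vertex 0.00 0.00 0.00
    endloop
  endfacet
  facet normal -1.0000 0.0000 0.0000
    outer loop
      vertex 0.00 0.00 25.80
      vertex 0.00 24.53 25.80
      vertex 0.00 0.00 0.00
    endloop
  endfacet
  facet normal 1.0000 0.0000 0.0000
    outer loop
      vertex 12.75 0.00 0.00
      vertex 12.75 24.53 0.00
      vertex 12.75 24.53 25.80
    endloop
  endfacet
  facet normal 1.0000 0.0000 0.0000
    outer loop
      vertex 12.75 0.00 0.00
      vertex 12.75 24.53 25.80
      vertex 12.75 0.00 25.80
    endloop
  endfacet
endsolid part

The G0 Z moves step by Δz≈5.16 mm. Every layer's G1 loop is the same polygon, so the solid is a straight extrusion of it from z=0 to z≈25.8. Closing with flat bottom and top caps and triangulating gives 12 facets — a rectangular box, roughly 12.8 × 24.5 mm footprint and 25.8 mm tall.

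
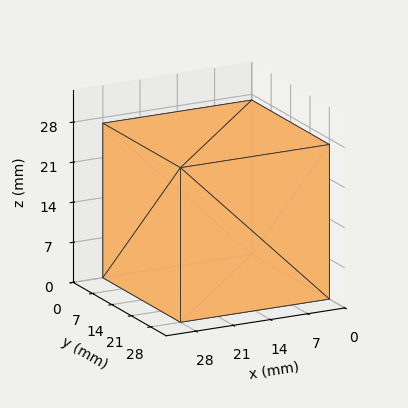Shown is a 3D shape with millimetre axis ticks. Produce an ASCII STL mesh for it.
Reading the render: the shape is a rectangular box, roughly 28 × 28 mm footprint and 27 mm tall (dimensions read to the nearest mm from the axis ticks). For the STL, each face is triangulated and given an outward normal.

solid part
  facet normal 0.0000 0.0000 -1.0000
    outer loop
      vertex 28.00 28.00 0.00
      vertex 28.00 0.00 0.00
      vertex 0.00 0.00 0.00
    endloop
  endfacet
  facet normal 0.0000 0.0000 -1.0000
    outer loop
      vertex 0.00 28.00 0.00
      vertex 28.00 28.00 0.00
      vertex 0.00 0.00 0.00
    endloop
  endfacet
  facet normal 0.0000 0.0000 1.0000
    outer loop
      vertex 0.00 0.00 27.00
      vertex 28.00 0.00 27.00
      vertex 28.00 28.00 27.00
    endloop
  endfacet
  facet normal 0.0000 0.0000 1.0000
    outer loop
      vertex 0.00 0.00 27.00
      vertex 28.00 28.00 27.00
      vertex 0.00 28.00 27.00
    endloop
  endfacet
  facet normal 0.0000 -1.0000 0.0000
    outer loop
      vertex 0.00 0.00 0.00
      vertex 28.00 0.00 0.00
      vertex 28.00 0.00 27.00
    endloop
  endfacet
  facet normal 0.0000 -1.0000 0.0000
    outer loop
      vertex 0.00 0.00 0.00
      vertex 28.00 0.00 27.00
      vertex 0.00 0.00 27.00
    endloop
  endfacet
  facet normal 0.0000 1.0000 0.0000
    outer loop
      vertex 28.00 28.00 27.00
      vertex 28.00 28.00 0.00
      vertex 0.00 28.00 0.00
    endloop
  endfacet
  facet normal 0.0000 1.0000 0.0000
    outer loop
      vertex 0.00 28.00 27.00
      vertex 28.00 28.00 27.00
      vertex 0.00 28.00 0.00
    endloop
  endfacet
  facet normal -1.0000 0.0000 0.0000
    outer loop
      vertex 0.00 28.00 27.00
      vertex 0.00 28.00 0.00
      vertex 0.00 0.00 0.00
    endloop
  endfacet
  facet normal -1.0000 0.0000 0.0000
    outer loop
      vertex 0.00 0.00 27.00
      vertex 0.00 28.00 27.00
      vertex 0.00 0.00 0.00
    endloop
  endfacet
  facet normal 1.0000 0.0000 0.0000
    outer loop
      vertex 28.00 0.00 0.00
      vertex 28.00 28.00 0.00
      vertex 28.00 28.00 27.00
    endloop
  endfacet
  facet normal 1.0000 0.0000 0.0000
    outer loop
      vertex 28.00 0.00 0.00
      vertex 28.00 28.00 27.00
      vertex 28.00 0.00 27.00
    endloop
  endfacet
endsolid part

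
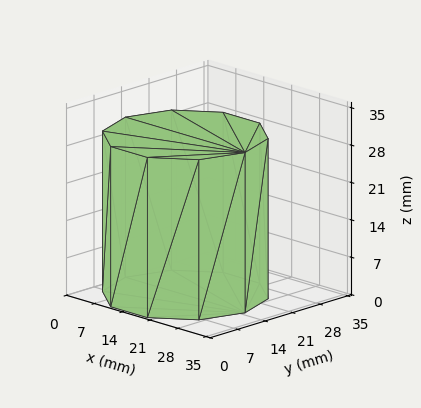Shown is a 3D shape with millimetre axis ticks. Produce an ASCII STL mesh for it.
Reading the render: the shape is a regular 10-sided prism (a cylinder approximated with 10 flat sides), circumscribed radius ≈ 15 mm, height ≈ 30 mm (dimensions read to the nearest mm from the axis ticks). For the STL, each face is triangulated and given an outward normal.

solid part
  facet normal 0.0000 0.0000 -1.0000
    outer loop
      vertex 19.6 29.3 0.0
      vertex 27.1 23.8 0.0
      vertex 30.0 15.0 0.0
    endloop
  endfacet
  facet normal 0.0000 0.0000 -1.0000
    outer loop
      vertex 10.4 29.3 0.0
      vertex 19.6 29.3 0.0
      vertex 30.0 15.0 0.0
    endloop
  endfacet
  facet normal 0.0000 0.0000 -1.0000
    outer loop
      vertex 2.9 23.8 0.0
      vertex 10.4 29.3 0.0
      vertex 30.0 15.0 0.0
    endloop
  endfacet
  facet normal 0.0000 0.0000 -1.0000
    outer loop
      vertex 0.0 15.0 0.0
      vertex 2.9 23.8 0.0
      vertex 30.0 15.0 0.0
    endloop
  endfacet
  facet normal 0.0000 0.0000 -1.0000
    outer loop
      vertex 2.9 6.2 0.0
      vertex 0.0 15.0 0.0
      vertex 30.0 15.0 0.0
    endloop
  endfacet
  facet normal 0.0000 0.0000 -1.0000
    outer loop
      vertex 10.4 0.7 0.0
      vertex 2.9 6.2 0.0
      vertex 30.0 15.0 0.0
    endloop
  endfacet
  facet normal 0.0000 0.0000 -1.0000
    outer loop
      vertex 19.6 0.7 0.0
      vertex 10.4 0.7 0.0
      vertex 30.0 15.0 0.0
    endloop
  endfacet
  facet normal 0.0000 0.0000 -1.0000
    outer loop
      vertex 27.1 6.2 0.0
      vertex 19.6 0.7 0.0
      vertex 30.0 15.0 0.0
    endloop
  endfacet
  facet normal 0.0000 0.0000 1.0000
    outer loop
      vertex 30.0 15.0 30.0
      vertex 27.1 23.8 30.0
      vertex 19.6 29.3 30.0
    endloop
  endfacet
  facet normal 0.0000 0.0000 1.0000
    outer loop
      vertex 30.0 15.0 30.0
      vertex 19.6 29.3 30.0
      vertex 10.4 29.3 30.0
    endloop
  endfacet
  facet normal 0.0000 0.0000 1.0000
    outer loop
      vertex 30.0 15.0 30.0
      vertex 10.4 29.3 30.0
      vertex 2.9 23.8 30.0
    endloop
  endfacet
  facet normal 0.0000 0.0000 1.0000
    outer loop
      vertex 30.0 15.0 30.0
      vertex 2.9 23.8 30.0
      vertex 0.0 15.0 30.0
    endloop
  endfacet
  facet normal 0.0000 0.0000 1.0000
    outer loop
      vertex 30.0 15.0 30.0
      vertex 0.0 15.0 30.0
      vertex 2.9 6.2 30.0
    endloop
  endfacet
  facet normal 0.0000 0.0000 1.0000
    outer loop
      vertex 30.0 15.0 30.0
      vertex 2.9 6.2 30.0
      vertex 10.4 0.7 30.0
    endloop
  endfacet
  facet normal 0.0000 0.0000 1.0000
    outer loop
      vertex 30.0 15.0 30.0
      vertex 10.4 0.7 30.0
      vertex 19.6 0.7 30.0
    endloop
  endfacet
  facet normal 0.0000 0.0000 1.0000
    outer loop
      vertex 30.0 15.0 30.0
      vertex 19.6 0.7 30.0
      vertex 27.1 6.2 30.0
    endloop
  endfacet
  facet normal 0.9498 0.3130 0.0000
    outer loop
      vertex 30.0 15.0 0.0
      vertex 27.1 23.8 0.0
      vertex 27.1 23.8 30.0
    endloop
  endfacet
  facet normal 0.9498 0.3130 0.0000
    outer loop
      vertex 30.0 15.0 0.0
      vertex 27.1 23.8 30.0
      vertex 30.0 15.0 30.0
    endloop
  endfacet
  facet normal 0.5914 0.8064 0.0000
    outer loop
      vertex 27.1 23.8 0.0
      vertex 19.6 29.3 0.0
      vertex 19.6 29.3 30.0
    endloop
  endfacet
  facet normal 0.5914 0.8064 0.0000
    outer loop
      vertex 27.1 23.8 0.0
      vertex 19.6 29.3 30.0
      vertex 27.1 23.8 30.0
    endloop
  endfacet
  facet normal 0.0000 1.0000 0.0000
    outer loop
      vertex 19.6 29.3 0.0
      vertex 10.4 29.3 0.0
      vertex 10.4 29.3 30.0
    endloop
  endfacet
  facet normal 0.0000 1.0000 0.0000
    outer loop
      vertex 19.6 29.3 0.0
      vertex 10.4 29.3 30.0
      vertex 19.6 29.3 30.0
    endloop
  endfacet
  facet normal -0.5914 0.8064 0.0000
    outer loop
      vertex 10.4 29.3 0.0
      vertex 2.9 23.8 0.0
      vertex 2.9 23.8 30.0
    endloop
  endfacet
  facet normal -0.5914 0.8064 0.0000
    outer loop
      vertex 10.4 29.3 0.0
      vertex 2.9 23.8 30.0
      vertex 10.4 29.3 30.0
    endloop
  endfacet
  facet normal -0.9498 0.3130 0.0000
    outer loop
      vertex 2.9 23.8 0.0
      vertex 0.0 15.0 0.0
      vertex 0.0 15.0 30.0
    endloop
  endfacet
  facet normal -0.9498 0.3130 0.0000
    outer loop
      vertex 2.9 23.8 0.0
      vertex 0.0 15.0 30.0
      vertex 2.9 23.8 30.0
    endloop
  endfacet
  facet normal -0.9498 -0.3130 0.0000
    outer loop
      vertex 0.0 15.0 0.0
      vertex 2.9 6.2 0.0
      vertex 2.9 6.2 30.0
    endloop
  endfacet
  facet normal -0.9498 -0.3130 0.0000
    outer loop
      vertex 0.0 15.0 0.0
      vertex 2.9 6.2 30.0
      vertex 0.0 15.0 30.0
    endloop
  endfacet
  facet normal -0.5914 -0.8064 0.0000
    outer loop
      vertex 2.9 6.2 0.0
      vertex 10.4 0.7 0.0
      vertex 10.4 0.7 30.0
    endloop
  endfacet
  facet normal -0.5914 -0.8064 0.0000
    outer loop
      vertex 2.9 6.2 0.0
      vertex 10.4 0.7 30.0
      vertex 2.9 6.2 30.0
    endloop
  endfacet
  facet normal 0.0000 -1.0000 0.0000
    outer loop
      vertex 10.4 0.7 0.0
      vertex 19.6 0.7 0.0
      vertex 19.6 0.7 30.0
    endloop
  endfacet
  facet normal 0.0000 -1.0000 0.0000
    outer loop
      vertex 10.4 0.7 0.0
      vertex 19.6 0.7 30.0
      vertex 10.4 0.7 30.0
    endloop
  endfacet
  facet normal 0.5914 -0.8064 0.0000
    outer loop
      vertex 19.6 0.7 0.0
      vertex 27.1 6.2 0.0
      vertex 27.1 6.2 30.0
    endloop
  endfacet
  facet normal 0.5914 -0.8064 0.0000
    outer loop
      vertex 19.6 0.7 0.0
      vertex 27.1 6.2 30.0
      vertex 19.6 0.7 30.0
    endloop
  endfacet
  facet normal 0.9498 -0.3130 0.0000
    outer loop
      vertex 27.1 6.2 0.0
      vertex 30.0 15.0 0.0
      vertex 30.0 15.0 30.0
    endloop
  endfacet
  facet normal 0.9498 -0.3130 0.0000
    outer loop
      vertex 27.1 6.2 0.0
      vertex 30.0 15.0 30.0
      vertex 27.1 6.2 30.0
    endloop
  endfacet
endsolid part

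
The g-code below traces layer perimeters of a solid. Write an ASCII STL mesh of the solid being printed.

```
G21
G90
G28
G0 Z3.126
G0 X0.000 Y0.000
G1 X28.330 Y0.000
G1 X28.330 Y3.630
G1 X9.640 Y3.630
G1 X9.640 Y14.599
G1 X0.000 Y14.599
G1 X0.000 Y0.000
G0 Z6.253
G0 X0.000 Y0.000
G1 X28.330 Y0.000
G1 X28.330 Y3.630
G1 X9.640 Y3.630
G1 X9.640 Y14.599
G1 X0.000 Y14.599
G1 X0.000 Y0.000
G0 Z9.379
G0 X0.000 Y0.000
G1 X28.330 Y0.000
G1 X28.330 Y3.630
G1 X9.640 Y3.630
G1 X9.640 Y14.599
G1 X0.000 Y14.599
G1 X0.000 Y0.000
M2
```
solid part
  facet normal 0.0000 0.0000 -1.0000
    outer loop
      vertex 28.330 3.630 0.000
      vertex 28.330 0.000 0.000
      vertex 0.000 0.000 0.000
    endloop
  endfacet
  facet normal 0.0000 0.0000 -1.0000
    outer loop
      vertex 9.640 3.630 0.000
      vertex 28.330 3.630 0.000
      vertex 0.000 0.000 0.000
    endloop
  endfacet
  facet normal 0.0000 0.0000 -1.0000
    outer loop
      vertex 9.640 14.599 0.000
      vertex 9.640 3.630 0.000
      vertex 0.000 0.000 0.000
    endloop
  endfacet
  facet normal 0.0000 0.0000 -1.0000
    outer loop
      vertex 0.000 14.599 0.000
      vertex 9.640 14.599 0.000
      vertex 0.000 0.000 0.000
    endloop
  endfacet
  facet normal 0.0000 0.0000 1.0000
    outer loop
      vertex 0.000 0.000 9.379
      vertex 28.330 0.000 9.379
      vertex 28.330 3.630 9.379
    endloop
  endfacet
  facet normal 0.0000 0.0000 1.0000
    outer loop
      vertex 0.000 0.000 9.379
      vertex 28.330 3.630 9.379
      vertex 9.640 3.630 9.379
    endloop
  endfacet
  facet normal 0.0000 0.0000 1.0000
    outer loop
      vertex 0.000 0.000 9.379
      vertex 9.640 3.630 9.379
      vertex 9.640 14.599 9.379
    endloop
  endfacet
  facet normal 0.0000 0.0000 1.0000
    outer loop
      vertex 0.000 0.000 9.379
      vertex 9.640 14.599 9.379
      vertex 0.000 14.599 9.379
    endloop
  endfacet
  facet normal 0.0000 -1.0000 0.0000
    outer loop
      vertex 0.000 0.000 0.000
      vertex 28.330 0.000 0.000
      vertex 28.330 0.000 9.379
    endloop
  endfacet
  facet normal 0.0000 -1.0000 0.0000
    outer loop
      vertex 0.000 0.000 0.000
      vertex 28.330 0.000 9.379
      vertex 0.000 0.000 9.379
    endloop
  endfacet
  facet normal 1.0000 0.0000 0.0000
    outer loop
      vertex 28.330 0.000 0.000
      vertex 28.330 3.630 0.000
      vertex 28.330 3.630 9.379
    endloop
  endfacet
  facet normal 1.0000 0.0000 0.0000
    outer loop
      vertex 28.330 0.000 0.000
      vertex 28.330 3.630 9.379
      vertex 28.330 0.000 9.379
    endloop
  endfacet
  facet normal 0.0000 1.0000 0.0000
    outer loop
      vertex 28.330 3.630 0.000
      vertex 9.640 3.630 0.000
      vertex 9.640 3.630 9.379
    endloop
  endfacet
  facet normal 0.0000 1.0000 0.0000
    outer loop
      vertex 28.330 3.630 0.000
      vertex 9.640 3.630 9.379
      vertex 28.330 3.630 9.379
    endloop
  endfacet
  facet normal 1.0000 0.0000 0.0000
    outer loop
      vertex 9.640 3.630 0.000
      vertex 9.640 14.599 0.000
      vertex 9.640 14.599 9.379
    endloop
  endfacet
  facet normal 1.0000 0.0000 0.0000
    outer loop
      vertex 9.640 3.630 0.000
      vertex 9.640 14.599 9.379
      vertex 9.640 3.630 9.379
    endloop
  endfacet
  facet normal 0.0000 1.0000 0.0000
    outer loop
      vertex 9.640 14.599 0.000
      vertex 0.000 14.599 0.000
      vertex 0.000 14.599 9.379
    endloop
  endfacet
  facet normal 0.0000 1.0000 0.0000
    outer loop
      vertex 9.640 14.599 0.000
      vertex 0.000 14.599 9.379
      vertex 9.640 14.599 9.379
    endloop
  endfacet
  facet normal -1.0000 0.0000 0.0000
    outer loop
      vertex 0.000 14.599 0.000
      vertex 0.000 0.000 0.000
      vertex 0.000 0.000 9.379
    endloop
  endfacet
  facet normal -1.0000 0.0000 0.0000
    outer loop
      vertex 0.000 14.599 0.000
      vertex 0.000 0.000 9.379
      vertex 0.000 14.599 9.379
    endloop
  endfacet
endsolid part

The G0 Z moves step by Δz≈3.126 mm. Every layer's G1 loop is the same polygon, so the solid is a straight extrusion of it from z=0 to z≈9.38. Closing with flat bottom and top caps and triangulating gives 20 facets — an L-shaped prism: outer 28.3 × 14.6 mm, arm thicknesses ≈ 3.63 mm (horizontal) and 9.64 mm (vertical), extruded 9.38 mm in z.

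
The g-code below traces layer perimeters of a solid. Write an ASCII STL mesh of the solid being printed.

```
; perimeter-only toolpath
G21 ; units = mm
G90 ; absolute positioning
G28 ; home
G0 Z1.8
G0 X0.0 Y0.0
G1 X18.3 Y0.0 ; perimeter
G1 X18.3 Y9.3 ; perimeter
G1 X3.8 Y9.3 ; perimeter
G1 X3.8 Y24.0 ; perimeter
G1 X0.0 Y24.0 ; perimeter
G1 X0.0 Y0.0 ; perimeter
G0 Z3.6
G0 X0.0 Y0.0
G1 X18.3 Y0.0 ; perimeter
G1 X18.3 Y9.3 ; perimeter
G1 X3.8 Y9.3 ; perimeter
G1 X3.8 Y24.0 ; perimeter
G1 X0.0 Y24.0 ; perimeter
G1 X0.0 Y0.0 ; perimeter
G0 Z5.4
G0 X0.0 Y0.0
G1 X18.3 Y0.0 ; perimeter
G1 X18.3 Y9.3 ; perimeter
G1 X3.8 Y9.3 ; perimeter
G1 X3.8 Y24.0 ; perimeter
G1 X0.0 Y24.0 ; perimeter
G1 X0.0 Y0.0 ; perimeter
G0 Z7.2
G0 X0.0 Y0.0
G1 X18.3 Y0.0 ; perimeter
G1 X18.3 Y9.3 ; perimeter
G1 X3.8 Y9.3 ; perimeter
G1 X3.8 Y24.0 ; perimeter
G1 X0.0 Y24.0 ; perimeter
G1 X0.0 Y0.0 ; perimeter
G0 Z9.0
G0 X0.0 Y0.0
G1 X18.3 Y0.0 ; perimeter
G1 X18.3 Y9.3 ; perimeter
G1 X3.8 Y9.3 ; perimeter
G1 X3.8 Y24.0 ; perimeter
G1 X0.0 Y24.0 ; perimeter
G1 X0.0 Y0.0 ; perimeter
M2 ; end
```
solid part
  facet normal 0.0000 0.0000 -1.0000
    outer loop
      vertex 18.3 9.3 0.0
      vertex 18.3 0.0 0.0
      vertex 0.0 0.0 0.0
    endloop
  endfacet
  facet normal 0.0000 0.0000 -1.0000
    outer loop
      vertex 3.8 9.3 0.0
      vertex 18.3 9.3 0.0
      vertex 0.0 0.0 0.0
    endloop
  endfacet
  facet normal 0.0000 0.0000 -1.0000
    outer loop
      vertex 3.8 24.0 0.0
      vertex 3.8 9.3 0.0
      vertex 0.0 0.0 0.0
    endloop
  endfacet
  facet normal 0.0000 0.0000 -1.0000
    outer loop
      vertex 0.0 24.0 0.0
      vertex 3.8 24.0 0.0
      vertex 0.0 0.0 0.0
    endloop
  endfacet
  facet normal 0.0000 0.0000 1.0000
    outer loop
      vertex 0.0 0.0 9.0
      vertex 18.3 0.0 9.0
      vertex 18.3 9.3 9.0
    endloop
  endfacet
  facet normal 0.0000 0.0000 1.0000
    outer loop
      vertex 0.0 0.0 9.0
      vertex 18.3 9.3 9.0
      vertex 3.8 9.3 9.0
    endloop
  endfacet
  facet normal 0.0000 0.0000 1.0000
    outer loop
      vertex 0.0 0.0 9.0
      vertex 3.8 9.3 9.0
      vertex 3.8 24.0 9.0
    endloop
  endfacet
  facet normal 0.0000 0.0000 1.0000
    outer loop
      vertex 0.0 0.0 9.0
      vertex 3.8 24.0 9.0
      vertex 0.0 24.0 9.0
    endloop
  endfacet
  facet normal 0.0000 -1.0000 0.0000
    outer loop
      vertex 0.0 0.0 0.0
      vertex 18.3 0.0 0.0
      vertex 18.3 0.0 9.0
    endloop
  endfacet
  facet normal 0.0000 -1.0000 0.0000
    outer loop
      vertex 0.0 0.0 0.0
      vertex 18.3 0.0 9.0
      vertex 0.0 0.0 9.0
    endloop
  endfacet
  facet normal 1.0000 0.0000 0.0000
    outer loop
      vertex 18.3 0.0 0.0
      vertex 18.3 9.3 0.0
      vertex 18.3 9.3 9.0
    endloop
  endfacet
  facet normal 1.0000 0.0000 0.0000
    outer loop
      vertex 18.3 0.0 0.0
      vertex 18.3 9.3 9.0
      vertex 18.3 0.0 9.0
    endloop
  endfacet
  facet normal 0.0000 1.0000 0.0000
    outer loop
      vertex 18.3 9.3 0.0
      vertex 3.8 9.3 0.0
      vertex 3.8 9.3 9.0
    endloop
  endfacet
  facet normal 0.0000 1.0000 0.0000
    outer loop
      vertex 18.3 9.3 0.0
      vertex 3.8 9.3 9.0
      vertex 18.3 9.3 9.0
    endloop
  endfacet
  facet normal 1.0000 0.0000 0.0000
    outer loop
      vertex 3.8 9.3 0.0
      vertex 3.8 24.0 0.0
      vertex 3.8 24.0 9.0
    endloop
  endfacet
  facet normal 1.0000 0.0000 0.0000
    outer loop
      vertex 3.8 9.3 0.0
      vertex 3.8 24.0 9.0
      vertex 3.8 9.3 9.0
    endloop
  endfacet
  facet normal 0.0000 1.0000 0.0000
    outer loop
      vertex 3.8 24.0 0.0
      vertex 0.0 24.0 0.0
      vertex 0.0 24.0 9.0
    endloop
  endfacet
  facet normal 0.0000 1.0000 0.0000
    outer loop
      vertex 3.8 24.0 0.0
      vertex 0.0 24.0 9.0
      vertex 3.8 24.0 9.0
    endloop
  endfacet
  facet normal -1.0000 0.0000 0.0000
    outer loop
      vertex 0.0 24.0 0.0
      vertex 0.0 0.0 0.0
      vertex 0.0 0.0 9.0
    endloop
  endfacet
  facet normal -1.0000 0.0000 0.0000
    outer loop
      vertex 0.0 24.0 0.0
      vertex 0.0 0.0 9.0
      vertex 0.0 24.0 9.0
    endloop
  endfacet
endsolid part

The G0 Z moves step by Δz≈1.8 mm. Every layer's G1 loop is the same polygon, so the solid is a straight extrusion of it from z=0 to z≈9. Closing with flat bottom and top caps and triangulating gives 20 facets — an L-shaped prism: outer 18.3 × 24 mm, arm thicknesses ≈ 9.3 mm (horizontal) and 3.8 mm (vertical), extruded 9 mm in z.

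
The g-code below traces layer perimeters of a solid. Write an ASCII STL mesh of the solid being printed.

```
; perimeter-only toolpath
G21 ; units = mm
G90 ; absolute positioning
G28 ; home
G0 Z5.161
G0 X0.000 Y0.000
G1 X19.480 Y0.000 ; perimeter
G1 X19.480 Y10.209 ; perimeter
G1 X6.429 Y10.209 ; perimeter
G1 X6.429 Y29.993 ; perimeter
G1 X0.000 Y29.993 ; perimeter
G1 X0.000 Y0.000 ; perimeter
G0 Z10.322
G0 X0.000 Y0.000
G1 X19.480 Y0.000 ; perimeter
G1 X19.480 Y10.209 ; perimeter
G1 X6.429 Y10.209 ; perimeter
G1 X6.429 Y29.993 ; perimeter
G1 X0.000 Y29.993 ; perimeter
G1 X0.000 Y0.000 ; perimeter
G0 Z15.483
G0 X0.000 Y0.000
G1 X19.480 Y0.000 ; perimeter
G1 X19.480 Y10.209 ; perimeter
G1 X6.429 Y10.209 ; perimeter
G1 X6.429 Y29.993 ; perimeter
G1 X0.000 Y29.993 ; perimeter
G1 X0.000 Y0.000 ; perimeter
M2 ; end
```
solid part
  facet normal 0.0000 0.0000 -1.0000
    outer loop
      vertex 19.480 10.209 0.000
      vertex 19.480 0.000 0.000
      vertex 0.000 0.000 0.000
    endloop
  endfacet
  facet normal 0.0000 0.0000 -1.0000
    outer loop
      vertex 6.429 10.209 0.000
      vertex 19.480 10.209 0.000
      vertex 0.000 0.000 0.000
    endloop
  endfacet
  facet normal 0.0000 0.0000 -1.0000
    outer loop
      vertex 6.429 29.993 0.000
      vertex 6.429 10.209 0.000
      vertex 0.000 0.000 0.000
    endloop
  endfacet
  facet normal 0.0000 0.0000 -1.0000
    outer loop
      vertex 0.000 29.993 0.000
      vertex 6.429 29.993 0.000
      vertex 0.000 0.000 0.000
    endloop
  endfacet
  facet normal 0.0000 0.0000 1.0000
    outer loop
      vertex 0.000 0.000 15.483
      vertex 19.480 0.000 15.483
      vertex 19.480 10.209 15.483
    endloop
  endfacet
  facet normal 0.0000 0.0000 1.0000
    outer loop
      vertex 0.000 0.000 15.483
      vertex 19.480 10.209 15.483
      vertex 6.429 10.209 15.483
    endloop
  endfacet
  facet normal 0.0000 0.0000 1.0000
    outer loop
      vertex 0.000 0.000 15.483
      vertex 6.429 10.209 15.483
      vertex 6.429 29.993 15.483
    endloop
  endfacet
  facet normal 0.0000 0.0000 1.0000
    outer loop
      vertex 0.000 0.000 15.483
      vertex 6.429 29.993 15.483
      vertex 0.000 29.993 15.483
    endloop
  endfacet
  facet normal 0.0000 -1.0000 0.0000
    outer loop
      vertex 0.000 0.000 0.000
      vertex 19.480 0.000 0.000
      vertex 19.480 0.000 15.483
    endloop
  endfacet
  facet normal 0.0000 -1.0000 0.0000
    outer loop
      vertex 0.000 0.000 0.000
      vertex 19.480 0.000 15.483
      vertex 0.000 0.000 15.483
    endloop
  endfacet
  facet normal 1.0000 0.0000 0.0000
    outer loop
      vertex 19.480 0.000 0.000
      vertex 19.480 10.209 0.000
      vertex 19.480 10.209 15.483
    endloop
  endfacet
  facet normal 1.0000 0.0000 0.0000
    outer loop
      vertex 19.480 0.000 0.000
      vertex 19.480 10.209 15.483
      vertex 19.480 0.000 15.483
    endloop
  endfacet
  facet normal 0.0000 1.0000 0.0000
    outer loop
      vertex 19.480 10.209 0.000
      vertex 6.429 10.209 0.000
      vertex 6.429 10.209 15.483
    endloop
  endfacet
  facet normal 0.0000 1.0000 0.0000
    outer loop
      vertex 19.480 10.209 0.000
      vertex 6.429 10.209 15.483
      vertex 19.480 10.209 15.483
    endloop
  endfacet
  facet normal 1.0000 0.0000 0.0000
    outer loop
      vertex 6.429 10.209 0.000
      vertex 6.429 29.993 0.000
      vertex 6.429 29.993 15.483
    endloop
  endfacet
  facet normal 1.0000 0.0000 0.0000
    outer loop
      vertex 6.429 10.209 0.000
      vertex 6.429 29.993 15.483
      vertex 6.429 10.209 15.483
    endloop
  endfacet
  facet normal 0.0000 1.0000 0.0000
    outer loop
      vertex 6.429 29.993 0.000
      vertex 0.000 29.993 0.000
      vertex 0.000 29.993 15.483
    endloop
  endfacet
  facet normal 0.0000 1.0000 0.0000
    outer loop
      vertex 6.429 29.993 0.000
      vertex 0.000 29.993 15.483
      vertex 6.429 29.993 15.483
    endloop
  endfacet
  facet normal -1.0000 0.0000 0.0000
    outer loop
      vertex 0.000 29.993 0.000
      vertex 0.000 0.000 0.000
      vertex 0.000 0.000 15.483
    endloop
  endfacet
  facet normal -1.0000 0.0000 0.0000
    outer loop
      vertex 0.000 29.993 0.000
      vertex 0.000 0.000 15.483
      vertex 0.000 29.993 15.483
    endloop
  endfacet
endsolid part

The G0 Z moves step by Δz≈5.161 mm. Every layer's G1 loop is the same polygon, so the solid is a straight extrusion of it from z=0 to z≈15.5. Closing with flat bottom and top caps and triangulating gives 20 facets — an L-shaped prism: outer 19.5 × 30 mm, arm thicknesses ≈ 10.2 mm (horizontal) and 6.43 mm (vertical), extruded 15.5 mm in z.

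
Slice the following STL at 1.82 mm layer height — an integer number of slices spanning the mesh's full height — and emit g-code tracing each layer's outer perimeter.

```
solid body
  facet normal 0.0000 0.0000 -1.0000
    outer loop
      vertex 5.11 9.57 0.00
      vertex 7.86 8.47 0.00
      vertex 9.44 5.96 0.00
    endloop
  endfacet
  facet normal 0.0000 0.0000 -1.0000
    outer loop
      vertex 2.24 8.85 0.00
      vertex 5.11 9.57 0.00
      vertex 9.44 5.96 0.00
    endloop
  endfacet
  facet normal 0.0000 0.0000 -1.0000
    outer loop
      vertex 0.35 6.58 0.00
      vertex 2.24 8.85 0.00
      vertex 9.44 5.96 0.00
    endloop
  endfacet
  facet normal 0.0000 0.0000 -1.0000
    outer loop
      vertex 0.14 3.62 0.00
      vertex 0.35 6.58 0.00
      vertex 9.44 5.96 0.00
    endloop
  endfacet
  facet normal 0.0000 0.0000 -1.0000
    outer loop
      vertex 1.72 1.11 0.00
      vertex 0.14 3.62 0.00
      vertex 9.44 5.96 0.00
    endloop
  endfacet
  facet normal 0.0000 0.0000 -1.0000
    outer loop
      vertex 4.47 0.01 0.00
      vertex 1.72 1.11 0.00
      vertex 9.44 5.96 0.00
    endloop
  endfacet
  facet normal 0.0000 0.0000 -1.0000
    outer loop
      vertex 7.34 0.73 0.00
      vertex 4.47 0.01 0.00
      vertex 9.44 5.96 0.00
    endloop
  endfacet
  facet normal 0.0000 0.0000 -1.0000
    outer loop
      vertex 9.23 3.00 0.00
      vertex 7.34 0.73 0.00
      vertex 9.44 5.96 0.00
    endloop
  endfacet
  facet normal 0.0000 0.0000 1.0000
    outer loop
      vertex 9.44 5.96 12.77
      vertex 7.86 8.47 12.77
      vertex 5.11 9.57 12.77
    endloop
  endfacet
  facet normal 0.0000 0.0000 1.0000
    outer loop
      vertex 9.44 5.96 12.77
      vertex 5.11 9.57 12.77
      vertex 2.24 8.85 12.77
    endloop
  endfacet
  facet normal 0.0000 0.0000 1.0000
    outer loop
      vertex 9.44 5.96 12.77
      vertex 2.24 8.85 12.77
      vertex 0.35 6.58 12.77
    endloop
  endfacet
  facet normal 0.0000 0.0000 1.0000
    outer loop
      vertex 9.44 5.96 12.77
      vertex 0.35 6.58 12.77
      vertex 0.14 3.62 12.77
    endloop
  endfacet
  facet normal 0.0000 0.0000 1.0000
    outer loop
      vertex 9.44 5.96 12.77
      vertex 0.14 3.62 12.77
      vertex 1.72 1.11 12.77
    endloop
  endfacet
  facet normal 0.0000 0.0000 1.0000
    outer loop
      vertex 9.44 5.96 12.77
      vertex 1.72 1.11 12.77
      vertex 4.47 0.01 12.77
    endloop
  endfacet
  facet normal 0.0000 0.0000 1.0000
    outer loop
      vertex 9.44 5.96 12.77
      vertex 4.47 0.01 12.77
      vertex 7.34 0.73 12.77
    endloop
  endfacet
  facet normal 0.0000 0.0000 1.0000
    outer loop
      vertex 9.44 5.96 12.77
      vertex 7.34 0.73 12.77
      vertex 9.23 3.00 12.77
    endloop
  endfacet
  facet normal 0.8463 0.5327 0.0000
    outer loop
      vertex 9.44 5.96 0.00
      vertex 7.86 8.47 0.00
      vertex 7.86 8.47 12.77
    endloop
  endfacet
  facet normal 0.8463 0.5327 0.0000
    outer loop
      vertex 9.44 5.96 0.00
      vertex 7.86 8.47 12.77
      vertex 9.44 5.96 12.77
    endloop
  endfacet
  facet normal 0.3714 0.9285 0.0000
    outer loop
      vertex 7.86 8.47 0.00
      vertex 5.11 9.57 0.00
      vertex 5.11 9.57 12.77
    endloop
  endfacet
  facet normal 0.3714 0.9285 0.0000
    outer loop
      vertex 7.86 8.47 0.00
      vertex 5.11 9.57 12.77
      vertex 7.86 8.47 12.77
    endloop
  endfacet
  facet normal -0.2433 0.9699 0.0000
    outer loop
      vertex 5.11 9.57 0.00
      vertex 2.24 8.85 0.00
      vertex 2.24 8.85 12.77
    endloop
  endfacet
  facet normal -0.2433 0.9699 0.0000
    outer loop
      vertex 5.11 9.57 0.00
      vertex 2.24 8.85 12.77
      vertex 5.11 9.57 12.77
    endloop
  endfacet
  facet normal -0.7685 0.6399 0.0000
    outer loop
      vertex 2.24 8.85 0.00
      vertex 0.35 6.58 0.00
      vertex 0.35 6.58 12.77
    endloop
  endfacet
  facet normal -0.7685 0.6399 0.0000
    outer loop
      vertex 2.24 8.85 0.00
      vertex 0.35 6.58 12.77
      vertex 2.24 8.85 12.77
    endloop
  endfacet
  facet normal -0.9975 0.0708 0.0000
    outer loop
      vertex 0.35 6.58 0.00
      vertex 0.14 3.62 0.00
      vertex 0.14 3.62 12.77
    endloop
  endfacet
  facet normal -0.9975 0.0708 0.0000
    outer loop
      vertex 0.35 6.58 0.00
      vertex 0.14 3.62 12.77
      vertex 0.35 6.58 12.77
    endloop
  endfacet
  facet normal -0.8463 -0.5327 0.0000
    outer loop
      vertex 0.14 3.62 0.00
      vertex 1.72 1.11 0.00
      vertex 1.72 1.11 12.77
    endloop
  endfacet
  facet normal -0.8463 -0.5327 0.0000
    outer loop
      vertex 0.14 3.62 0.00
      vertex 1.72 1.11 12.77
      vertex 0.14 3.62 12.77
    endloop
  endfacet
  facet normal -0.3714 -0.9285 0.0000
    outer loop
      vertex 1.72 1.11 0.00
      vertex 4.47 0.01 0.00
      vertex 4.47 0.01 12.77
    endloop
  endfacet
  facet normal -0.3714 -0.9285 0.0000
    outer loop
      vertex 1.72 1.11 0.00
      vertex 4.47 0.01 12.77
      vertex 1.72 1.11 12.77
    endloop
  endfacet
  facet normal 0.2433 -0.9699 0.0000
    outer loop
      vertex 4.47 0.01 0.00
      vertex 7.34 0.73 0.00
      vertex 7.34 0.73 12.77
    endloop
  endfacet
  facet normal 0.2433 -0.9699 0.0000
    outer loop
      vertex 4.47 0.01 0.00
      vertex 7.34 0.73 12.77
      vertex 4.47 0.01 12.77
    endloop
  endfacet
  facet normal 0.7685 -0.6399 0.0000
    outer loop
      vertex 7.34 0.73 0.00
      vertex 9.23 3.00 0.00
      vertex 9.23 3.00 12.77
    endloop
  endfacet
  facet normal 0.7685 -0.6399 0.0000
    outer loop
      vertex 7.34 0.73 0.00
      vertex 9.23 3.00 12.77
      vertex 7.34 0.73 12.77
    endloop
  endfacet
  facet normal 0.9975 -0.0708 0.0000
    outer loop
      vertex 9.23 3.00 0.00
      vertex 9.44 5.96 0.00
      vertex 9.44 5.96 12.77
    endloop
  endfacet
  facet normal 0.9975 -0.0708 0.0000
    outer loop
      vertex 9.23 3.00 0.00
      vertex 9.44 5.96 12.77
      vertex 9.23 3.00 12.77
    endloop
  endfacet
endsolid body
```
; perimeter-only toolpath
G21 ; units = mm
G90 ; absolute positioning
G28 ; home
; layer 1
G0 Z1.82
G0 X9.44 Y5.96
G1 X7.86 Y8.47
G1 X5.11 Y9.57
G1 X2.24 Y8.85
G1 X0.35 Y6.58
G1 X0.14 Y3.62
G1 X1.72 Y1.11
G1 X4.47 Y0.01
G1 X7.34 Y0.73
G1 X9.23 Y3.00
G1 X9.44 Y5.96
; layer 2
G0 Z3.65
G0 X9.44 Y5.96
G1 X7.86 Y8.47
G1 X5.11 Y9.57
G1 X2.24 Y8.85
G1 X0.35 Y6.58
G1 X0.14 Y3.62
G1 X1.72 Y1.11
G1 X4.47 Y0.01
G1 X7.34 Y0.73
G1 X9.23 Y3.00
G1 X9.44 Y5.96
; layer 3
G0 Z5.47
G0 X9.44 Y5.96
G1 X7.86 Y8.47
G1 X5.11 Y9.57
G1 X2.24 Y8.85
G1 X0.35 Y6.58
G1 X0.14 Y3.62
G1 X1.72 Y1.11
G1 X4.47 Y0.01
G1 X7.34 Y0.73
G1 X9.23 Y3.00
G1 X9.44 Y5.96
; layer 4
G0 Z7.30
G0 X9.44 Y5.96
G1 X7.86 Y8.47
G1 X5.11 Y9.57
G1 X2.24 Y8.85
G1 X0.35 Y6.58
G1 X0.14 Y3.62
G1 X1.72 Y1.11
G1 X4.47 Y0.01
G1 X7.34 Y0.73
G1 X9.23 Y3.00
G1 X9.44 Y5.96
; layer 5
G0 Z9.12
G0 X9.44 Y5.96
G1 X7.86 Y8.47
G1 X5.11 Y9.57
G1 X2.24 Y8.85
G1 X0.35 Y6.58
G1 X0.14 Y3.62
G1 X1.72 Y1.11
G1 X4.47 Y0.01
G1 X7.34 Y0.73
G1 X9.23 Y3.00
G1 X9.44 Y5.96
; layer 6
G0 Z10.95
G0 X9.44 Y5.96
G1 X7.86 Y8.47
G1 X5.11 Y9.57
G1 X2.24 Y8.85
G1 X0.35 Y6.58
G1 X0.14 Y3.62
G1 X1.72 Y1.11
G1 X4.47 Y0.01
G1 X7.34 Y0.73
G1 X9.23 Y3.00
G1 X9.44 Y5.96
; layer 7
G0 Z12.77
G0 X9.44 Y5.96
G1 X7.86 Y8.47
G1 X5.11 Y9.57
G1 X2.24 Y8.85
G1 X0.35 Y6.58
G1 X0.14 Y3.62
G1 X1.72 Y1.11
G1 X4.47 Y0.01
G1 X7.34 Y0.73
G1 X9.23 Y3.00
G1 X9.44 Y5.96
M2 ; end

The solid is a regular 10-sided prism (a cylinder approximated with 10 flat sides), circumscribed radius ≈ 4.79 mm, height ≈ 12.8 mm. Slicing at Δz = 1.82 mm — 7 equal slices spanning the solid's height, so layer i sits at z = i·h/7 — gives 7 non-empty perimeters. Each is a 10-segment closed polygon; G0 lifts to the layer z and rapids to the start vertex, then G1 traces the edges.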